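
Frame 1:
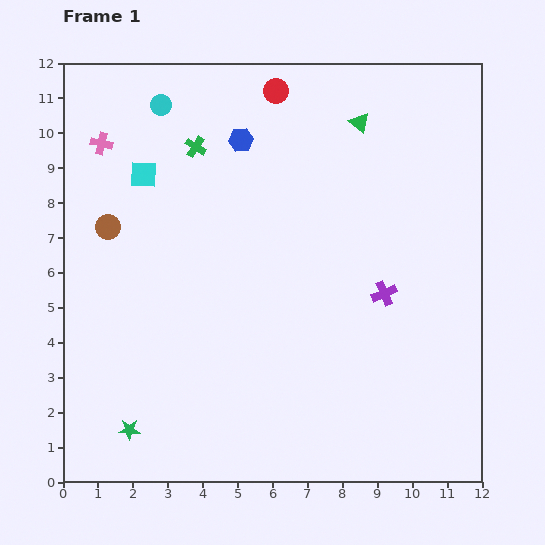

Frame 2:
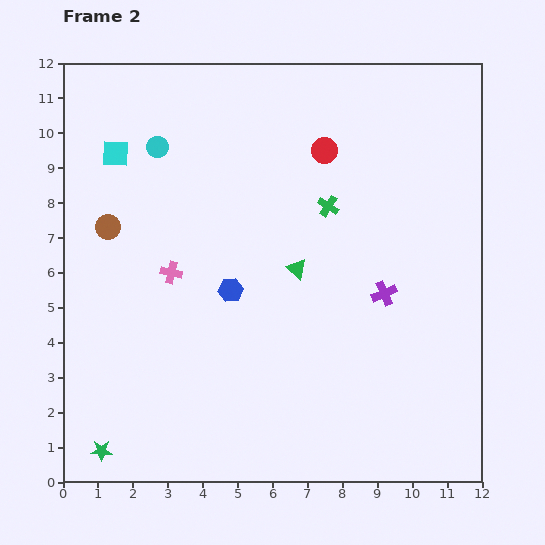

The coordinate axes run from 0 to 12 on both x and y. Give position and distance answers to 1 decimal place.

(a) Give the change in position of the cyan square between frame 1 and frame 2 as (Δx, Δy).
(-0.8, 0.6)

The cyan square was at (2.3, 8.8) in frame 1 and (1.5, 9.4) in frame 2.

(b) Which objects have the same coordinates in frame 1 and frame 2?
the purple cross, the brown circle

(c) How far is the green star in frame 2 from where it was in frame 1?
1.0

The green star moved from (1.9, 1.5) to (1.1, 0.9), a distance of √(0.8² + 0.6²) ≈ 1.0.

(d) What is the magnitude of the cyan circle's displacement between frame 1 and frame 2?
1.2

The cyan circle moved from (2.8, 10.8) to (2.7, 9.6), a distance of √(0.1² + 1.2²) ≈ 1.2.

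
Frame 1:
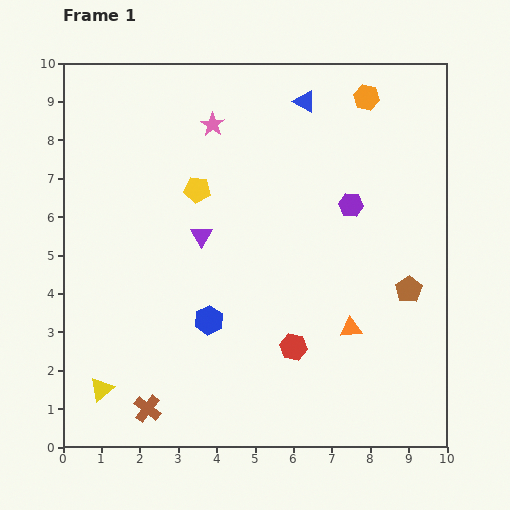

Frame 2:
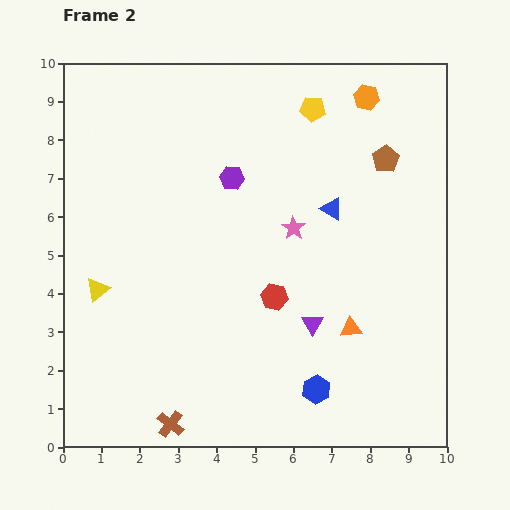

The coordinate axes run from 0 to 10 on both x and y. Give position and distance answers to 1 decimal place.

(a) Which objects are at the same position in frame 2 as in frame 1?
the orange triangle, the orange hexagon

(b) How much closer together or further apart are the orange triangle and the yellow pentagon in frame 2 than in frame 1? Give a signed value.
+0.4

Distance in frame 1: 5.4. Distance in frame 2: 5.8.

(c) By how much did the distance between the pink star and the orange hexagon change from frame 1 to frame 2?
-0.2

Distance in frame 1: 4.1. Distance in frame 2: 3.9.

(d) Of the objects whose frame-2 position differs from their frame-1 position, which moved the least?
the brown cross

(moved 0.7)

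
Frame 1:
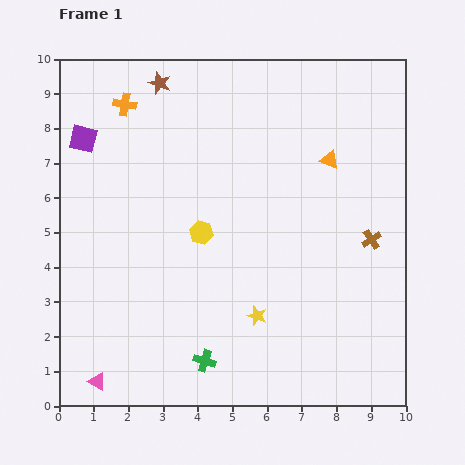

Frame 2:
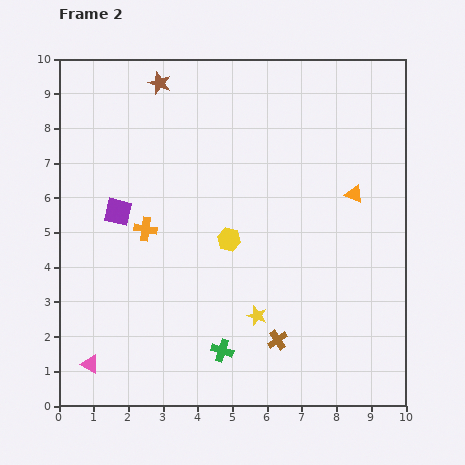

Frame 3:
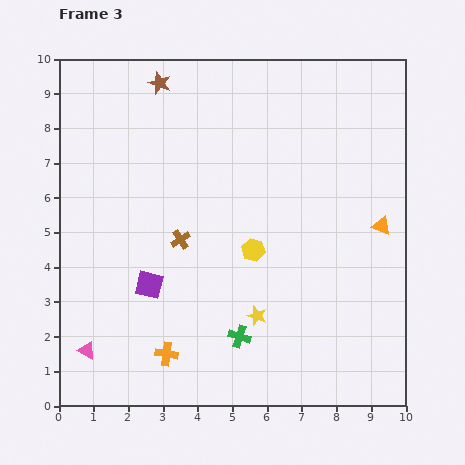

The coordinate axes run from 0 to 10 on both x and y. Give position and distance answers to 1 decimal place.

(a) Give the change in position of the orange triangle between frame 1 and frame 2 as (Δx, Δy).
(0.7, -1.0)

The orange triangle was at (7.8, 7.1) in frame 1 and (8.5, 6.1) in frame 2.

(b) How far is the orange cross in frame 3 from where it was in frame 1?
7.3

The orange cross moved from (1.9, 8.7) to (3.1, 1.5), a distance of √(1.2² + 7.2²) ≈ 7.3.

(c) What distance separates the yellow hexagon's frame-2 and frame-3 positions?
0.8

The yellow hexagon moved from (4.9, 4.8) to (5.6, 4.5), a distance of √(0.7² + 0.3²) ≈ 0.8.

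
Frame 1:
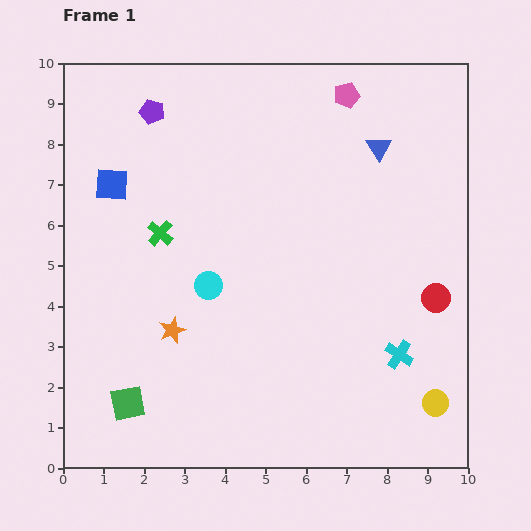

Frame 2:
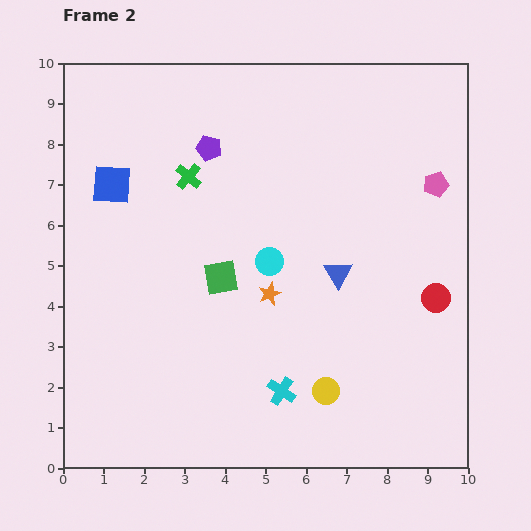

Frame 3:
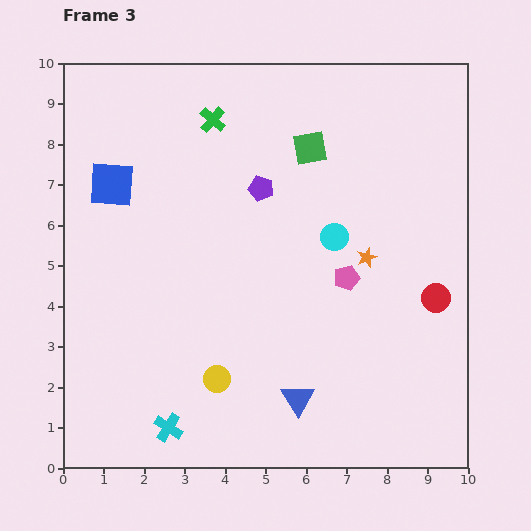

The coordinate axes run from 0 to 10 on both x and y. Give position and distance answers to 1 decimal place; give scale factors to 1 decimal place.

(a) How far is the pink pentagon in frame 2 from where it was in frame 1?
3.1

The pink pentagon moved from (7.0, 9.2) to (9.2, 7.0), a distance of √(2.2² + 2.2²) ≈ 3.1.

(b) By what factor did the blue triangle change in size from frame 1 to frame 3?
1.3×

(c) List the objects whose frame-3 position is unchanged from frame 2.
the blue square, the red circle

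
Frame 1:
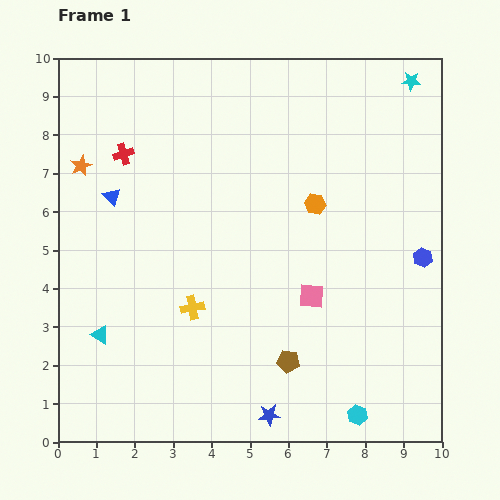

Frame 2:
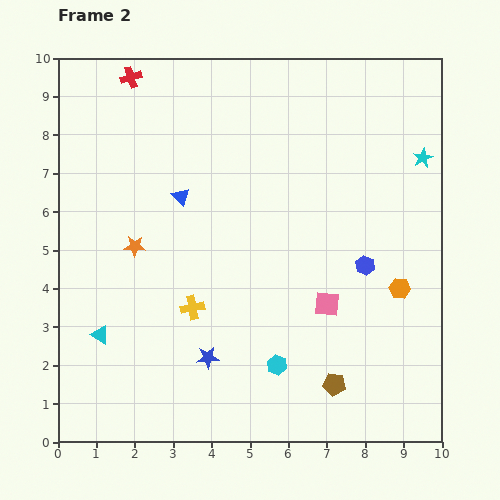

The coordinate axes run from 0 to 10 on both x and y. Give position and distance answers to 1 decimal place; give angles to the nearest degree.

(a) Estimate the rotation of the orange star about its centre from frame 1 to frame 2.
28° clockwise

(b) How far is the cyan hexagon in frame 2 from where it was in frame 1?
2.5

The cyan hexagon moved from (7.8, 0.7) to (5.7, 2.0), a distance of √(2.1² + 1.3²) ≈ 2.5.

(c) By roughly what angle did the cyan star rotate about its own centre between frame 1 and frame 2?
30° counter-clockwise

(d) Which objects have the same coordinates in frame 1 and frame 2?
the cyan triangle, the yellow cross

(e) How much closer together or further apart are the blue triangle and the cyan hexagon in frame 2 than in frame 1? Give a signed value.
-3.5

Distance in frame 1: 8.6. Distance in frame 2: 5.1.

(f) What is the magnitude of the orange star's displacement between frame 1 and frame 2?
2.5

The orange star moved from (0.6, 7.2) to (2.0, 5.1), a distance of √(1.4² + 2.1²) ≈ 2.5.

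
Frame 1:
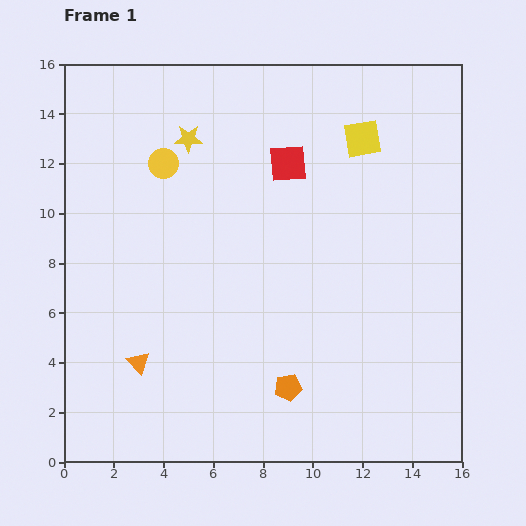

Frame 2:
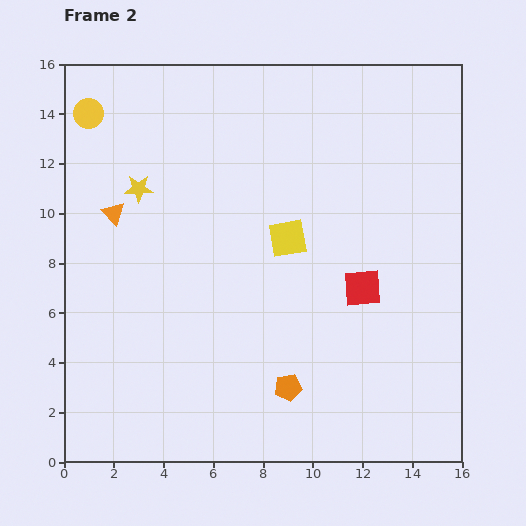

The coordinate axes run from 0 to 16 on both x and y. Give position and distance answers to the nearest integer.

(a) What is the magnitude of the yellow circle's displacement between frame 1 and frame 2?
4

The yellow circle moved from (4, 12) to (1, 14), a distance of √(3² + 2²) ≈ 4.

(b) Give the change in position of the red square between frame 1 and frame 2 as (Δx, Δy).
(3, -5)

The red square was at (9, 12) in frame 1 and (12, 7) in frame 2.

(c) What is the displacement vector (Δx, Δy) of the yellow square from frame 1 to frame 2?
(-3, -4)

The yellow square was at (12, 13) in frame 1 and (9, 9) in frame 2.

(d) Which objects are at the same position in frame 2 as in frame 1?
the orange pentagon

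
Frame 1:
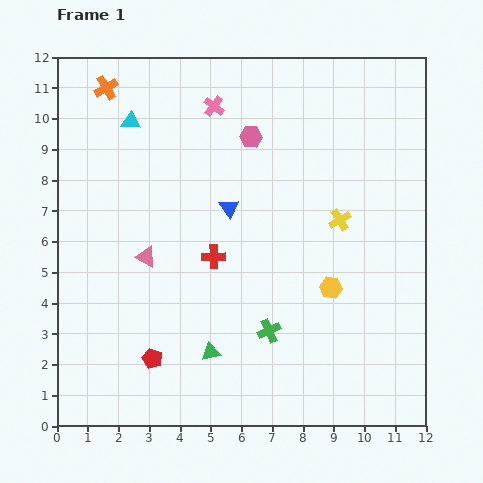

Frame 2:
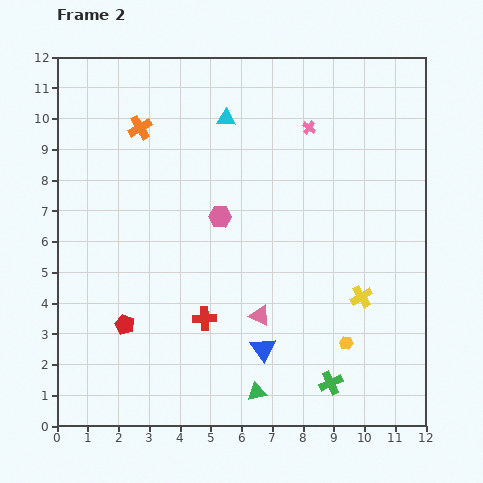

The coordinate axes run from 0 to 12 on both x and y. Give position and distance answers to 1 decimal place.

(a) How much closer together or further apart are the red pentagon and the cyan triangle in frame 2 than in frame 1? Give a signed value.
-0.2

Distance in frame 1: 7.7. Distance in frame 2: 7.5.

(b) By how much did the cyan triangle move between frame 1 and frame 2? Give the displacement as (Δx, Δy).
(3.1, 0.1)

The cyan triangle was at (2.4, 9.9) in frame 1 and (5.5, 10.0) in frame 2.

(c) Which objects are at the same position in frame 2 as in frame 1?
none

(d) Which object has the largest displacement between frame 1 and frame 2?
the blue triangle

(moved 4.7; next 4.2)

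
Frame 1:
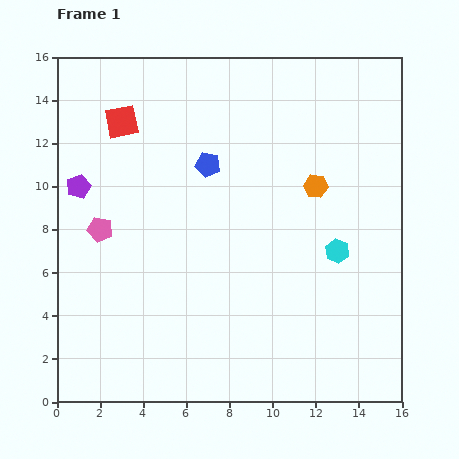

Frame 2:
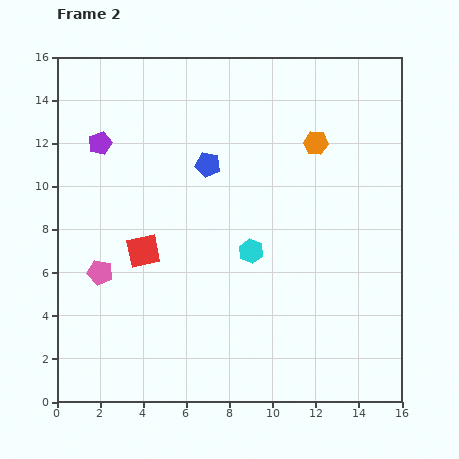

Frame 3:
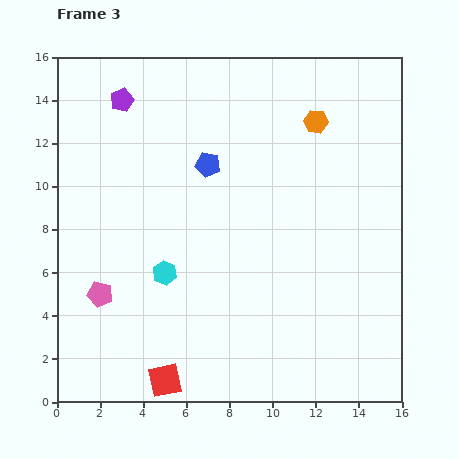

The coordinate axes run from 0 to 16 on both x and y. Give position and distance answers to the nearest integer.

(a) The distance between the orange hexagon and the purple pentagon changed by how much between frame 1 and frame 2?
-1

Distance in frame 1: 11. Distance in frame 2: 10.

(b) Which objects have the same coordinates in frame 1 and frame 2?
the blue pentagon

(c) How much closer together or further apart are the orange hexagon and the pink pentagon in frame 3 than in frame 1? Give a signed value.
+3

Distance in frame 1: 10. Distance in frame 3: 13.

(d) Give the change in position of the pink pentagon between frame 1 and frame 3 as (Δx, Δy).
(0, -3)

The pink pentagon was at (2, 8) in frame 1 and (2, 5) in frame 3.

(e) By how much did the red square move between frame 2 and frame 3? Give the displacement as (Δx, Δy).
(1, -6)

The red square was at (4, 7) in frame 2 and (5, 1) in frame 3.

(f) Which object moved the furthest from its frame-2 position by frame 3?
the red square

(moved 6; next 4)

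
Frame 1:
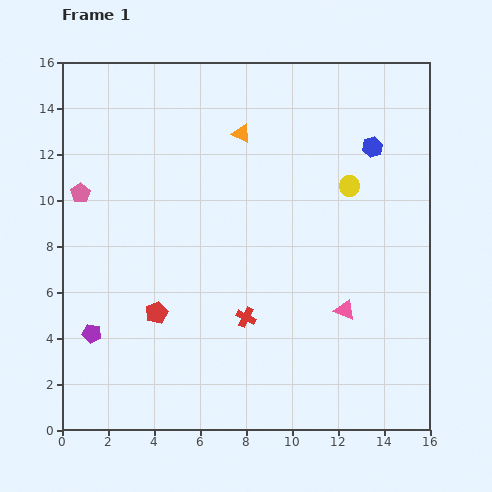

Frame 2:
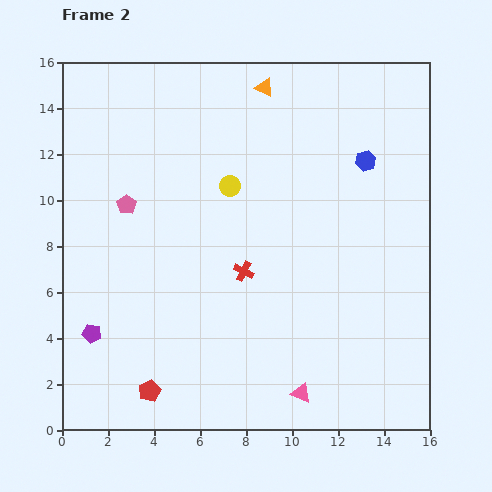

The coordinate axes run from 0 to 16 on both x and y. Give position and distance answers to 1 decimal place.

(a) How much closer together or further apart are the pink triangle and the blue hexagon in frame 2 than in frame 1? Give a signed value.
+3.3

Distance in frame 1: 7.2. Distance in frame 2: 10.5.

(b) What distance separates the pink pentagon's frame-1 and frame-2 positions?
2.1

The pink pentagon moved from (0.8, 10.3) to (2.8, 9.8), a distance of √(2.0² + 0.5²) ≈ 2.1.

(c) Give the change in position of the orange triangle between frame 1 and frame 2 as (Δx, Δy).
(1.0, 2.0)

The orange triangle was at (7.8, 12.9) in frame 1 and (8.8, 14.9) in frame 2.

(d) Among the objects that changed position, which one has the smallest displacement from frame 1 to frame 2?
the blue hexagon

(moved 0.7)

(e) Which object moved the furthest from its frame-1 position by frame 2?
the yellow circle

(moved 5.2; next 4.1)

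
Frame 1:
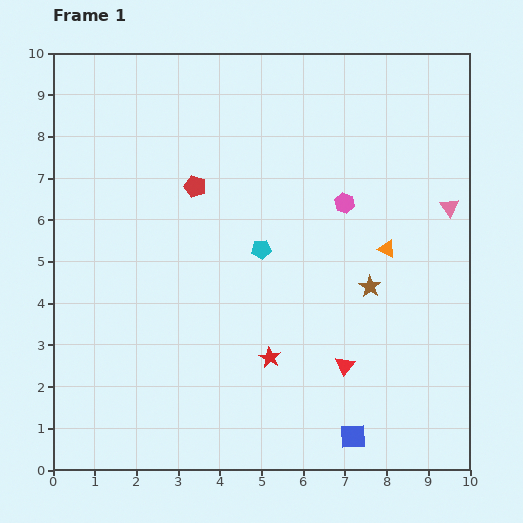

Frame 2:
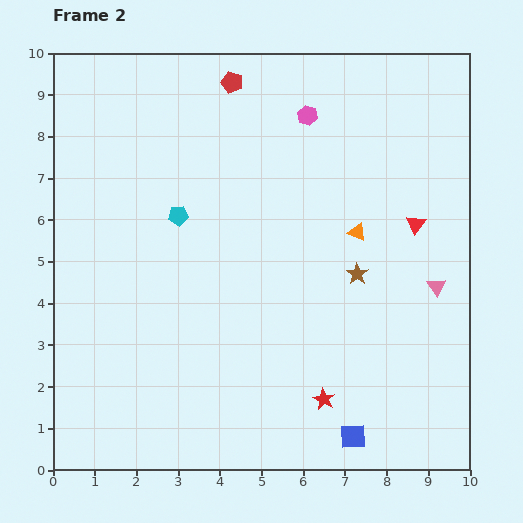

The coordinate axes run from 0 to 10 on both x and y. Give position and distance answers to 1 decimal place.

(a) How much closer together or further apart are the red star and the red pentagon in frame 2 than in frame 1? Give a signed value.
+3.4

Distance in frame 1: 4.5. Distance in frame 2: 7.9.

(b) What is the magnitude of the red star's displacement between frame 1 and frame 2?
1.6

The red star moved from (5.2, 2.7) to (6.5, 1.7), a distance of √(1.3² + 1.0²) ≈ 1.6.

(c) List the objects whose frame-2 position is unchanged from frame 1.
the blue square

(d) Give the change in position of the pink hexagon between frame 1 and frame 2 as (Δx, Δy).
(-0.9, 2.1)

The pink hexagon was at (7.0, 6.4) in frame 1 and (6.1, 8.5) in frame 2.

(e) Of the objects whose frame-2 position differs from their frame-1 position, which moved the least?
the brown star

(moved 0.4)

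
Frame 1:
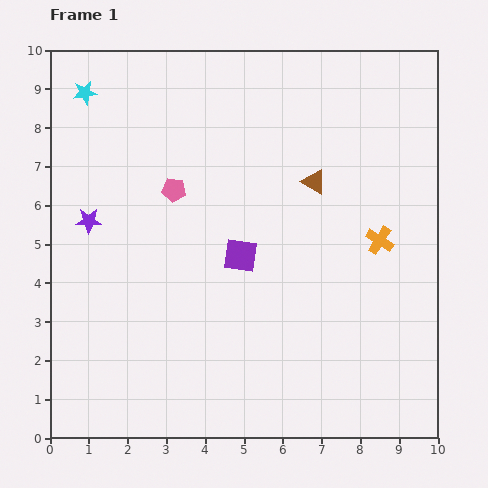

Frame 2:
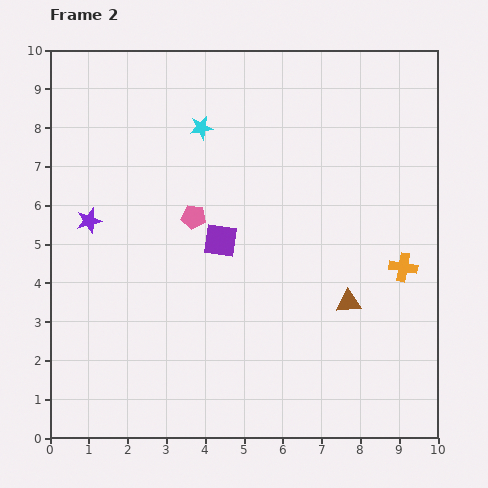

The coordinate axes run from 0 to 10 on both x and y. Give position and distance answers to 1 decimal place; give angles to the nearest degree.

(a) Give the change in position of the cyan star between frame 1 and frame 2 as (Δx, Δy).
(3.0, -0.9)

The cyan star was at (0.9, 8.9) in frame 1 and (3.9, 8.0) in frame 2.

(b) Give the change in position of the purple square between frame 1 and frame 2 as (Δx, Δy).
(-0.5, 0.4)

The purple square was at (4.9, 4.7) in frame 1 and (4.4, 5.1) in frame 2.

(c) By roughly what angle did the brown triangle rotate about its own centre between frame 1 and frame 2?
34° counter-clockwise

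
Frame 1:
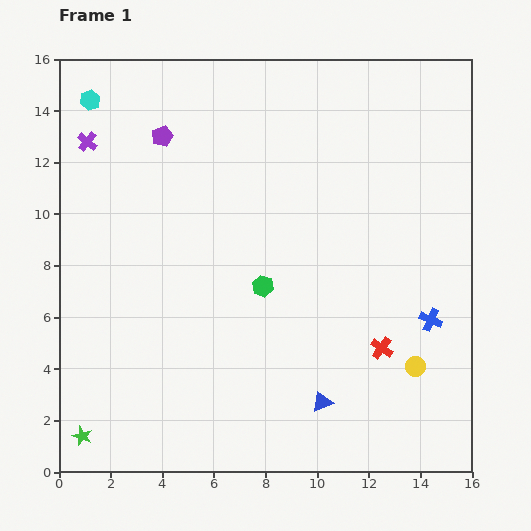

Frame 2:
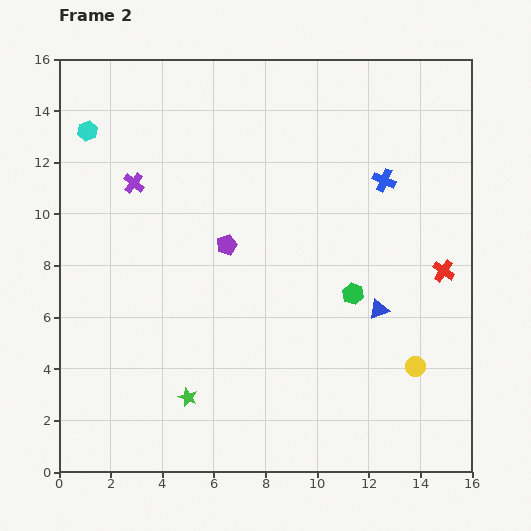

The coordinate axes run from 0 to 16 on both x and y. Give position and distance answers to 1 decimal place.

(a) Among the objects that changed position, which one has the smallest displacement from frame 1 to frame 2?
the cyan hexagon

(moved 1.2)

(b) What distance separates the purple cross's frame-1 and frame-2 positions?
2.4

The purple cross moved from (1.1, 12.8) to (2.9, 11.2), a distance of √(1.8² + 1.6²) ≈ 2.4.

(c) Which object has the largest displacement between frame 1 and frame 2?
the blue cross

(moved 5.7; next 4.9)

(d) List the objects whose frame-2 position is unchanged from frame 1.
the yellow circle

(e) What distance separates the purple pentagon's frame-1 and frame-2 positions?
4.9

The purple pentagon moved from (4.0, 13.0) to (6.5, 8.8), a distance of √(2.5² + 4.2²) ≈ 4.9.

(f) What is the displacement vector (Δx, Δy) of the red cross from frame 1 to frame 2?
(2.4, 3.0)

The red cross was at (12.5, 4.8) in frame 1 and (14.9, 7.8) in frame 2.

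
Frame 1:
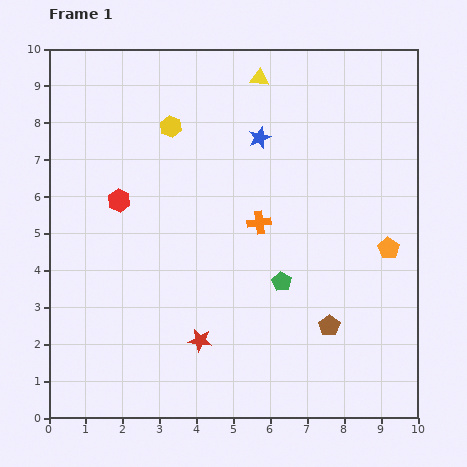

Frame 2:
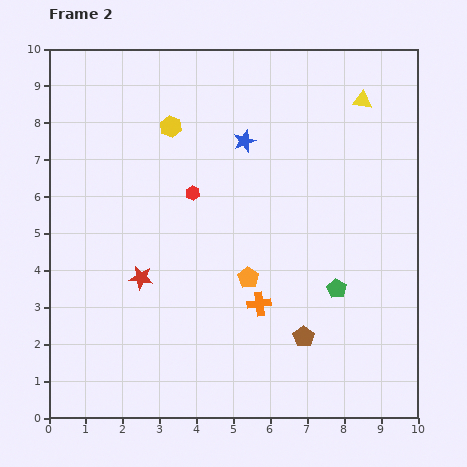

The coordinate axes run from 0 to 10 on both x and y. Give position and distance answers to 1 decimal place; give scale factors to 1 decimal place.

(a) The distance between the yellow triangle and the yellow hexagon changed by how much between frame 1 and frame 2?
+2.5

Distance in frame 1: 2.7. Distance in frame 2: 5.2.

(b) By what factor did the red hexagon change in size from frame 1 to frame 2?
0.6×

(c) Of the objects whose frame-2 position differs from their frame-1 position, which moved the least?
the blue star

(moved 0.4)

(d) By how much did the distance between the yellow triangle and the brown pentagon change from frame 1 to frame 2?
-0.4

Distance in frame 1: 7.0. Distance in frame 2: 6.6.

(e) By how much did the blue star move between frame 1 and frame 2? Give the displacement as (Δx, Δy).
(-0.4, -0.1)

The blue star was at (5.7, 7.6) in frame 1 and (5.3, 7.5) in frame 2.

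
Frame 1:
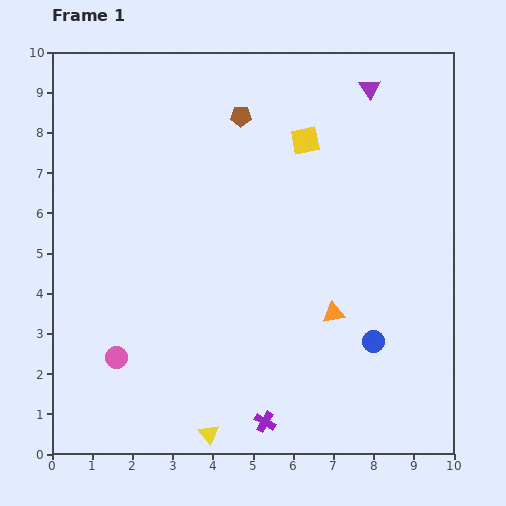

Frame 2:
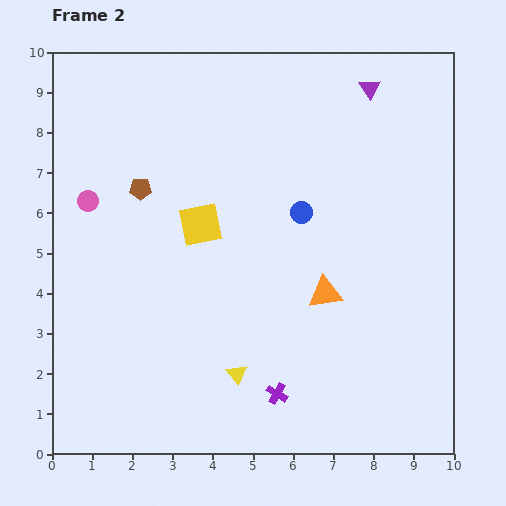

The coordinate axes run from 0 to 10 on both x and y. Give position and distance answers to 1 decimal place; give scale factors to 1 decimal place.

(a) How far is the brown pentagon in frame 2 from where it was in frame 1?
3.1

The brown pentagon moved from (4.7, 8.4) to (2.2, 6.6), a distance of √(2.5² + 1.8²) ≈ 3.1.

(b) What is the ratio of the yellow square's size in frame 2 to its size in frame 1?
1.5×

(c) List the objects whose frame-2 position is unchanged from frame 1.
the purple triangle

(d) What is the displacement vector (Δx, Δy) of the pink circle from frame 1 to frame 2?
(-0.7, 3.9)

The pink circle was at (1.6, 2.4) in frame 1 and (0.9, 6.3) in frame 2.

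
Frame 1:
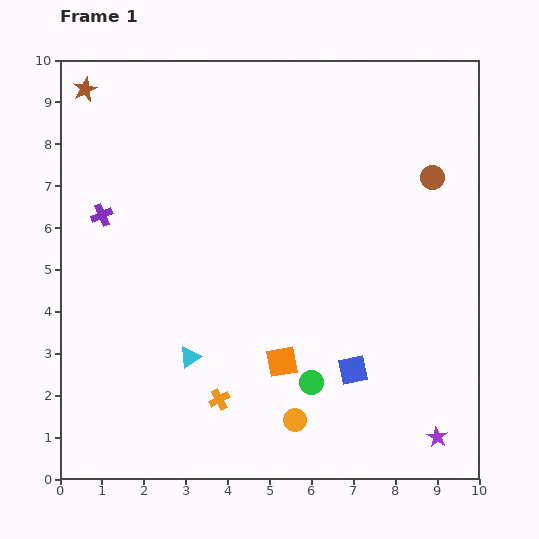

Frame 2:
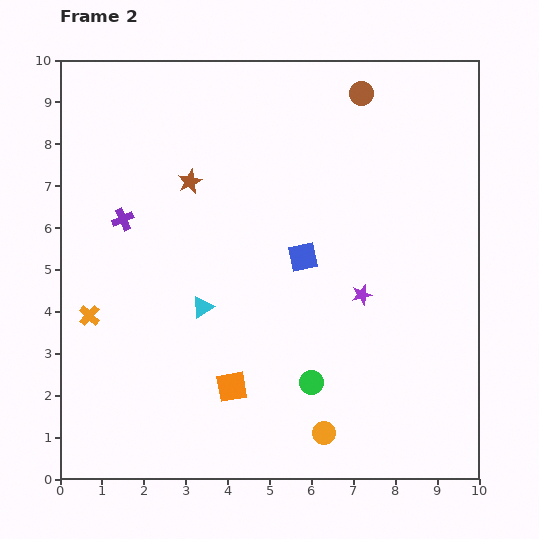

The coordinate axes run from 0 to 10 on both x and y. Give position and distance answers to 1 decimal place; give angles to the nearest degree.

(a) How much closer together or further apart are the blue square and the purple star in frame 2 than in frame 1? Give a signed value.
-0.9

Distance in frame 1: 2.6. Distance in frame 2: 1.7.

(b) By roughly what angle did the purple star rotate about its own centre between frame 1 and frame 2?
27° clockwise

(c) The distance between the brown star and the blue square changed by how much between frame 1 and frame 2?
-6.1

Distance in frame 1: 9.3. Distance in frame 2: 3.2.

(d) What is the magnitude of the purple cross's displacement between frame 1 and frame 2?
0.5

The purple cross moved from (1.0, 6.3) to (1.5, 6.2), a distance of √(0.5² + 0.1²) ≈ 0.5.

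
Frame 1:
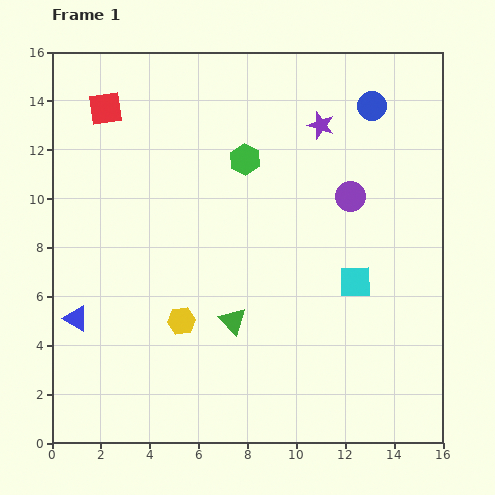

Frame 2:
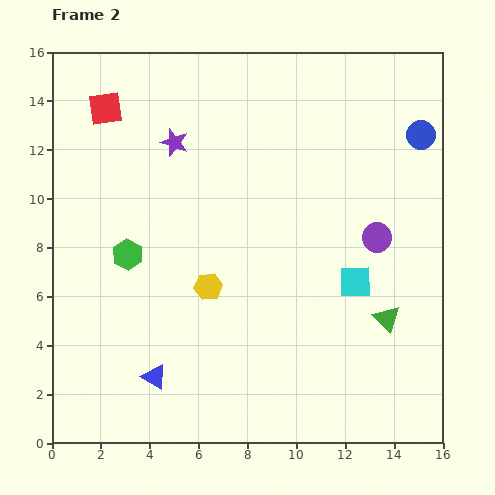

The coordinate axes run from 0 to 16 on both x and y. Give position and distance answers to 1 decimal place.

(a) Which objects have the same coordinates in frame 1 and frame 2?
the red square, the cyan square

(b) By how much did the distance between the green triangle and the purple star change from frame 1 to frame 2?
+2.5

Distance in frame 1: 8.8. Distance in frame 2: 11.3.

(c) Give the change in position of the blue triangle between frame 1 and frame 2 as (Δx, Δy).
(3.2, -2.4)

The blue triangle was at (1.0, 5.1) in frame 1 and (4.2, 2.7) in frame 2.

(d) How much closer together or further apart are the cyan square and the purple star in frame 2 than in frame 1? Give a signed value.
+2.7

Distance in frame 1: 6.6. Distance in frame 2: 9.3.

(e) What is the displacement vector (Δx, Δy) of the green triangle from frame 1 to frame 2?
(6.3, 0.1)

The green triangle was at (7.4, 5.0) in frame 1 and (13.7, 5.1) in frame 2.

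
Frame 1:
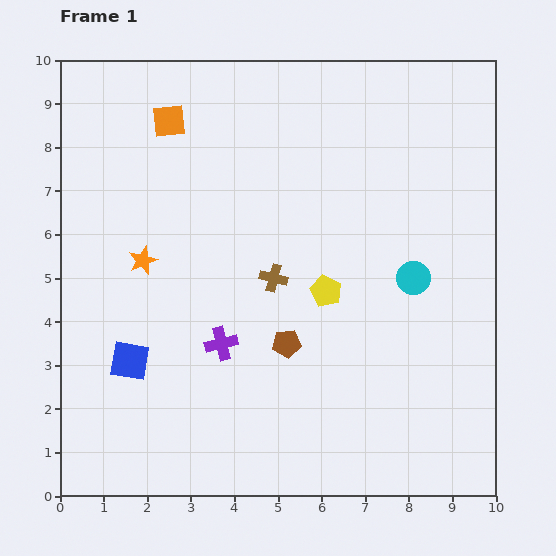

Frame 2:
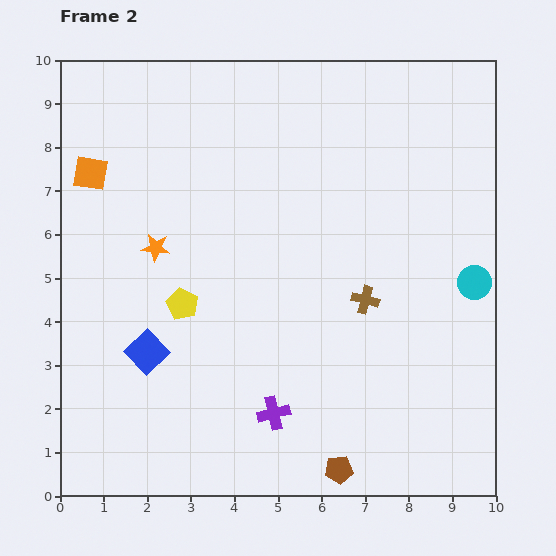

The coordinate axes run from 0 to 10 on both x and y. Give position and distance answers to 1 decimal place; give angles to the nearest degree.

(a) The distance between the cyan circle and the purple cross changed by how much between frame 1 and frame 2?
+0.9

Distance in frame 1: 4.6. Distance in frame 2: 5.5.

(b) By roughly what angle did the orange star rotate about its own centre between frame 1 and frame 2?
28° clockwise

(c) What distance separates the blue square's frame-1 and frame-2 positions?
0.4

The blue square moved from (1.6, 3.1) to (2.0, 3.3), a distance of √(0.4² + 0.2²) ≈ 0.4.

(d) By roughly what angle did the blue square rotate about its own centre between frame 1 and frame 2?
36° clockwise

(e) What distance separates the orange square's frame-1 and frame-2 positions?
2.2

The orange square moved from (2.5, 8.6) to (0.7, 7.4), a distance of √(1.8² + 1.2²) ≈ 2.2.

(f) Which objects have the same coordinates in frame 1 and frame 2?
none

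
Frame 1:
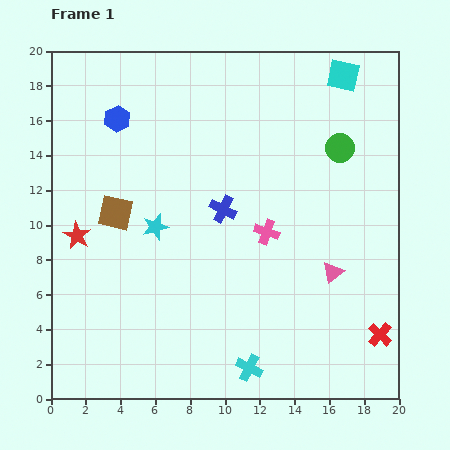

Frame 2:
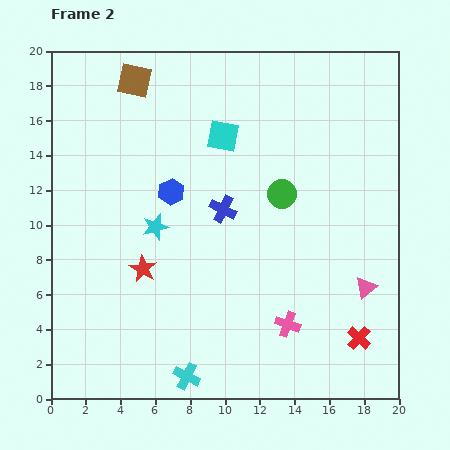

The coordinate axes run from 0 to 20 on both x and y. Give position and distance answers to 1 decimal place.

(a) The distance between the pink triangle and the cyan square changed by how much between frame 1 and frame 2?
+0.7

Distance in frame 1: 11.3. Distance in frame 2: 12.0.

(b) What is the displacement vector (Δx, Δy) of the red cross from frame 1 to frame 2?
(-1.2, -0.2)

The red cross was at (18.9, 3.7) in frame 1 and (17.7, 3.5) in frame 2.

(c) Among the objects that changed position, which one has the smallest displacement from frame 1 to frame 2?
the red cross

(moved 1.2)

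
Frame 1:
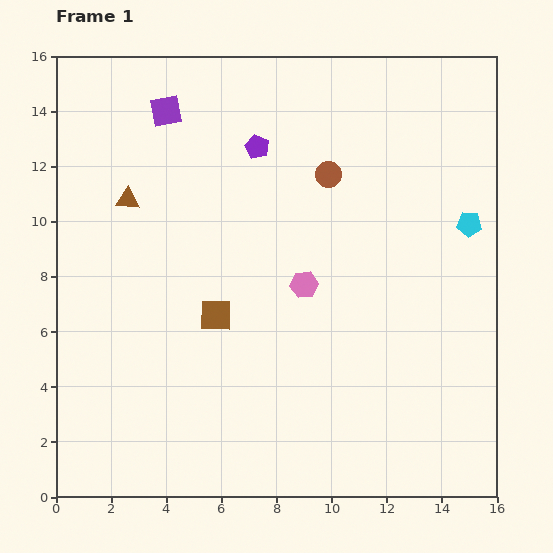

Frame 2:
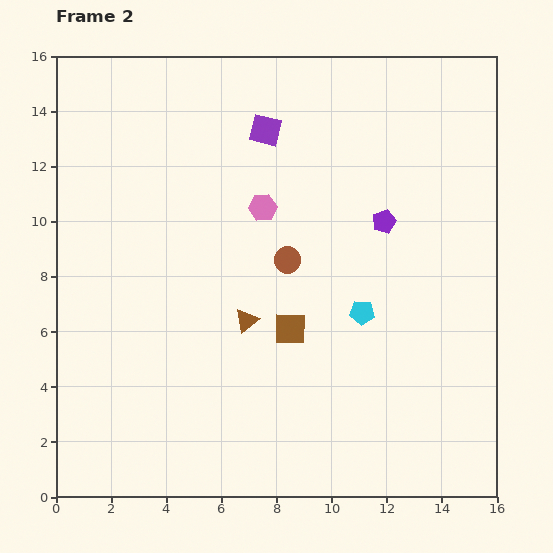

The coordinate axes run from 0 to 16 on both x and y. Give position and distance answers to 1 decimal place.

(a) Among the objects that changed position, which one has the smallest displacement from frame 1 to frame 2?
the brown square

(moved 2.7)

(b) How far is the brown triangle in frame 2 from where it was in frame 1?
6.2

The brown triangle moved from (2.6, 10.8) to (6.9, 6.4), a distance of √(4.3² + 4.4²) ≈ 6.2.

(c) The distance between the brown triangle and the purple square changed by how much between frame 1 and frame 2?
+3.4

Distance in frame 1: 3.5. Distance in frame 2: 6.9.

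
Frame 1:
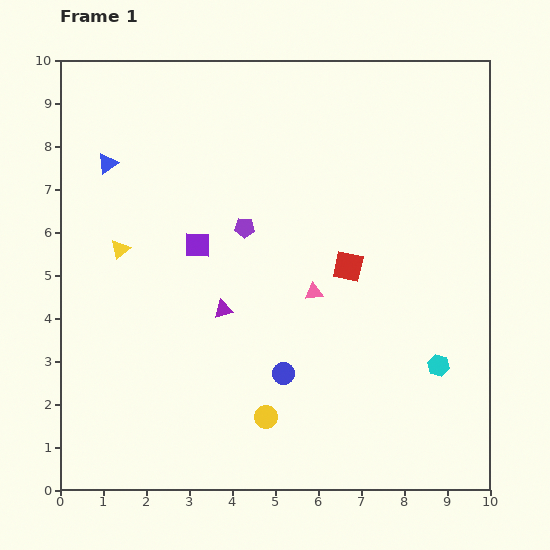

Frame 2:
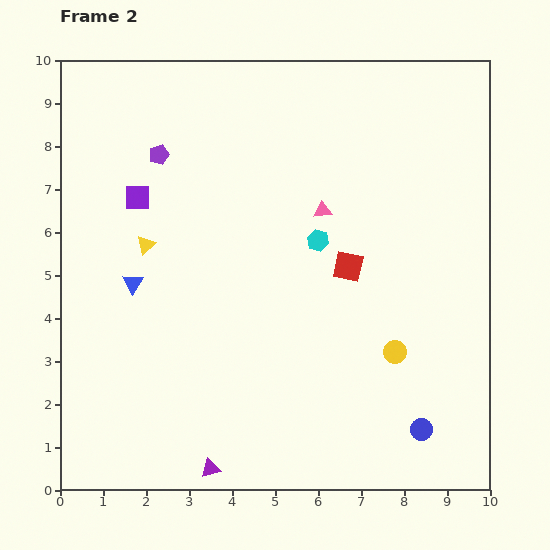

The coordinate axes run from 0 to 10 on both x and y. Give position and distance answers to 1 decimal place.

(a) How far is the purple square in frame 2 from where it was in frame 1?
1.8

The purple square moved from (3.2, 5.7) to (1.8, 6.8), a distance of √(1.4² + 1.1²) ≈ 1.8.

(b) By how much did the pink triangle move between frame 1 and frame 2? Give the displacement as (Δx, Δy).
(0.2, 1.9)

The pink triangle was at (5.9, 4.6) in frame 1 and (6.1, 6.5) in frame 2.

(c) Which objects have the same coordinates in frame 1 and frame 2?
the red square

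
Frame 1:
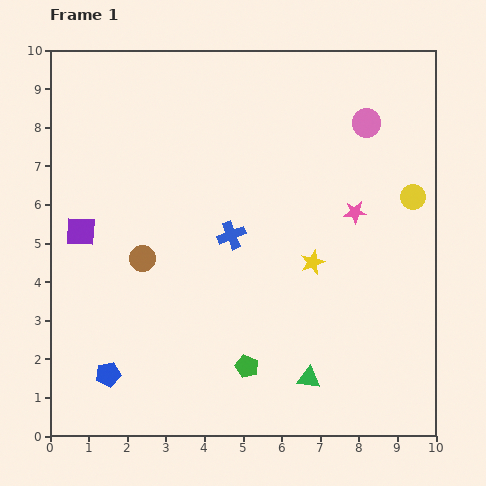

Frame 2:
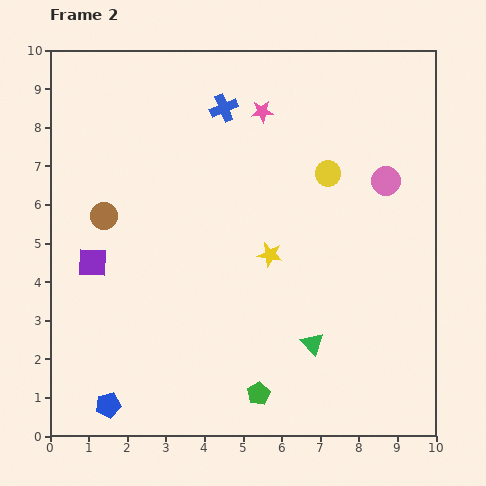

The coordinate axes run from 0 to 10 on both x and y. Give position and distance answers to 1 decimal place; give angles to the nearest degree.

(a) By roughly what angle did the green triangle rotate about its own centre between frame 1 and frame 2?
40° clockwise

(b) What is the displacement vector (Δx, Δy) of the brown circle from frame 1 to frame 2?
(-1.0, 1.1)

The brown circle was at (2.4, 4.6) in frame 1 and (1.4, 5.7) in frame 2.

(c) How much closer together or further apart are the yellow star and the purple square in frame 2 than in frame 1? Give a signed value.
-1.5

Distance in frame 1: 6.1. Distance in frame 2: 4.6.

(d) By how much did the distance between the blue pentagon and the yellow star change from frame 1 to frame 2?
-0.3

Distance in frame 1: 6.0. Distance in frame 2: 5.7.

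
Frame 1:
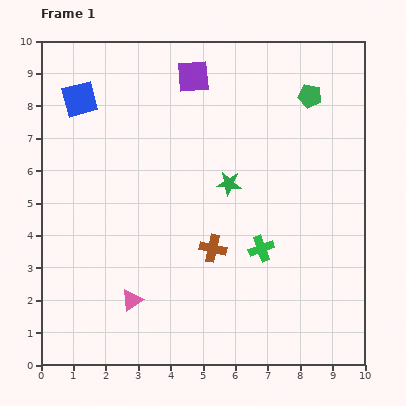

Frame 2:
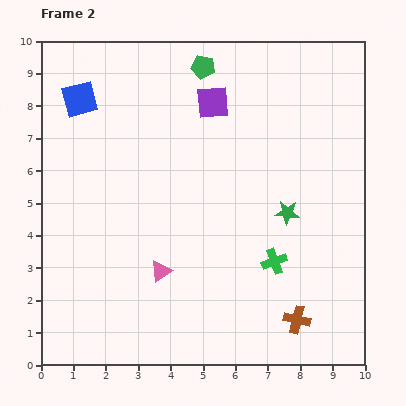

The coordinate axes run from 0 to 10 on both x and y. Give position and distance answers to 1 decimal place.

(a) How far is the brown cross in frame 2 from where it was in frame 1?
3.4

The brown cross moved from (5.3, 3.6) to (7.9, 1.4), a distance of √(2.6² + 2.2²) ≈ 3.4.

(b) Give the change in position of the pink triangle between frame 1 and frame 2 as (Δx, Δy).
(0.9, 0.9)

The pink triangle was at (2.8, 2.0) in frame 1 and (3.7, 2.9) in frame 2.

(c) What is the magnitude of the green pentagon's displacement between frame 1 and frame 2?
3.4

The green pentagon moved from (8.3, 8.3) to (5.0, 9.2), a distance of √(3.3² + 0.9²) ≈ 3.4.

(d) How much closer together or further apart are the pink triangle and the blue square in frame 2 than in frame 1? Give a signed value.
-0.5

Distance in frame 1: 6.4. Distance in frame 2: 5.9.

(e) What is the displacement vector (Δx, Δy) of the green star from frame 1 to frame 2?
(1.8, -0.9)

The green star was at (5.8, 5.6) in frame 1 and (7.6, 4.7) in frame 2.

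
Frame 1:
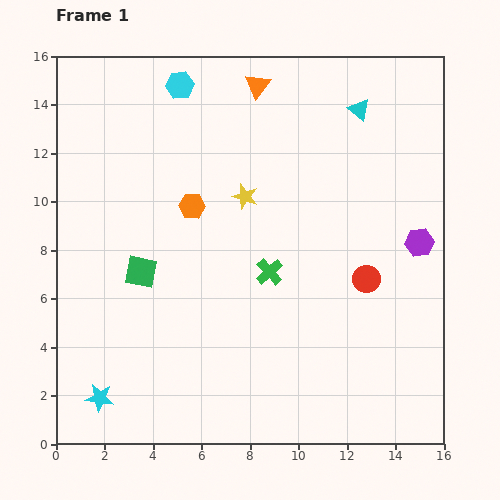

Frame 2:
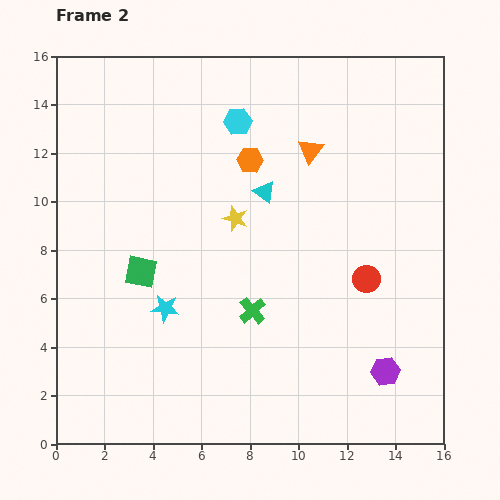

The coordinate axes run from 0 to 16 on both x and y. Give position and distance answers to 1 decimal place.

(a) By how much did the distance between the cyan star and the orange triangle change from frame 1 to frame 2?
-5.6

Distance in frame 1: 14.4. Distance in frame 2: 8.8.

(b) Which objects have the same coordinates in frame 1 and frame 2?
the red circle, the green square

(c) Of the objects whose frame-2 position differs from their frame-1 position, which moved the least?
the yellow star

(moved 1.0)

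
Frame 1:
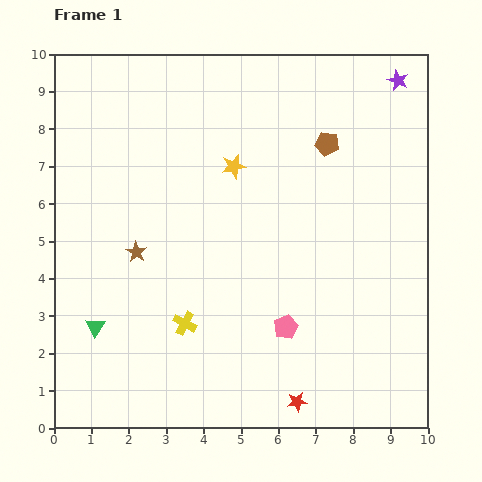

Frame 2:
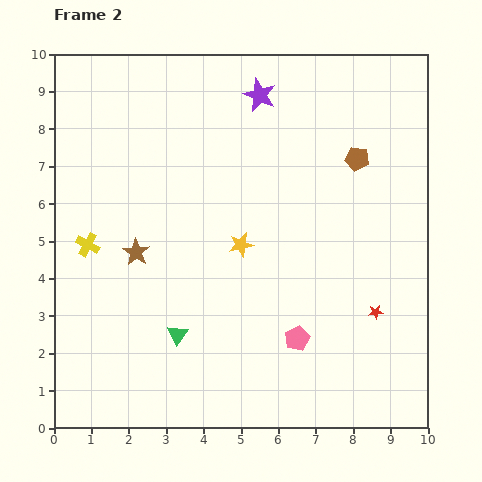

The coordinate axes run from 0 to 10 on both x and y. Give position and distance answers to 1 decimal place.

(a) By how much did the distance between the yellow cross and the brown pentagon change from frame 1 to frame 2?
+1.5

Distance in frame 1: 6.1. Distance in frame 2: 7.6.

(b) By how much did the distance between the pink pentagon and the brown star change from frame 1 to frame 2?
+0.4

Distance in frame 1: 4.5. Distance in frame 2: 4.9.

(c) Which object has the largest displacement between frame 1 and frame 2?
the purple star

(moved 3.7; next 3.3)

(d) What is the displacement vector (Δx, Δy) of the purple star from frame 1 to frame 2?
(-3.7, -0.4)

The purple star was at (9.2, 9.3) in frame 1 and (5.5, 8.9) in frame 2.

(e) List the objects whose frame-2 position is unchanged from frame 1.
the brown star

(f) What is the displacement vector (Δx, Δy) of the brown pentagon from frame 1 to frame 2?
(0.8, -0.4)

The brown pentagon was at (7.3, 7.6) in frame 1 and (8.1, 7.2) in frame 2.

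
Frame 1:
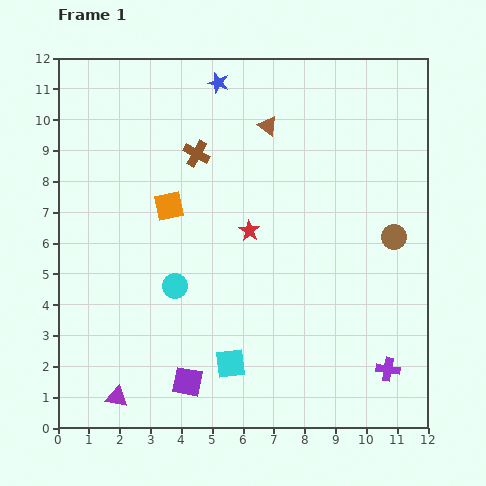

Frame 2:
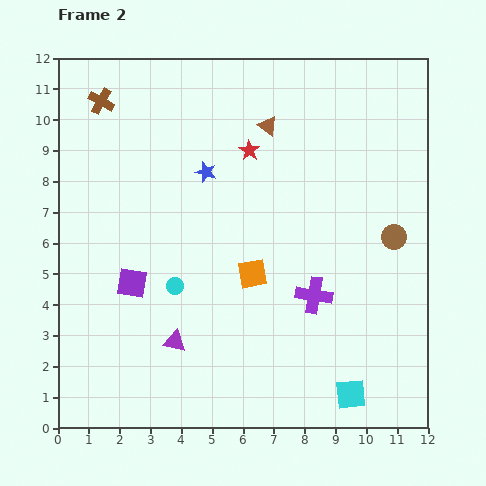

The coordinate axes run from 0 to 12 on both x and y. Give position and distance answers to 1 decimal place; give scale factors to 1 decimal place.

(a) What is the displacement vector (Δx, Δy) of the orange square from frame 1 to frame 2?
(2.7, -2.2)

The orange square was at (3.6, 7.2) in frame 1 and (6.3, 5.0) in frame 2.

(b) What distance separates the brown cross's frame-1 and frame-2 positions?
3.5

The brown cross moved from (4.5, 8.9) to (1.4, 10.6), a distance of √(3.1² + 1.7²) ≈ 3.5.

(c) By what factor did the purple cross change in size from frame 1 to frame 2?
1.5×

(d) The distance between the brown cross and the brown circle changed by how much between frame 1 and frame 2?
+3.6

Distance in frame 1: 6.9. Distance in frame 2: 10.5.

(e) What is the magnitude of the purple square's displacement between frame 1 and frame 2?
3.7

The purple square moved from (4.2, 1.5) to (2.4, 4.7), a distance of √(1.8² + 3.2²) ≈ 3.7.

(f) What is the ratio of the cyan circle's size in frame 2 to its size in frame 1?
0.7×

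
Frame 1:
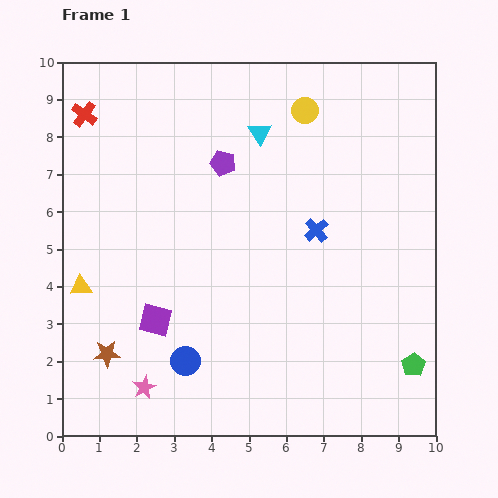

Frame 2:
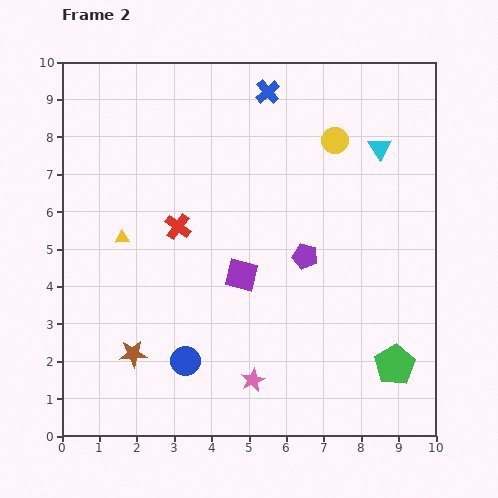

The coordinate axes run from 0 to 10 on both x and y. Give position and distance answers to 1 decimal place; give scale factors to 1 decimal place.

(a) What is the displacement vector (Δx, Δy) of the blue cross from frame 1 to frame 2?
(-1.3, 3.7)

The blue cross was at (6.8, 5.5) in frame 1 and (5.5, 9.2) in frame 2.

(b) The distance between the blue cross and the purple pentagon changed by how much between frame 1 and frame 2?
+1.4

Distance in frame 1: 3.1. Distance in frame 2: 4.5.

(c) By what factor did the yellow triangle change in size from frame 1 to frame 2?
0.6×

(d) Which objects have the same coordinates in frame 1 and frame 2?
the blue circle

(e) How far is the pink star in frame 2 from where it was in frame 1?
2.9

The pink star moved from (2.2, 1.3) to (5.1, 1.5), a distance of √(2.9² + 0.2²) ≈ 2.9.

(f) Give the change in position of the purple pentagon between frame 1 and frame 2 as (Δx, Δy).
(2.2, -2.5)

The purple pentagon was at (4.3, 7.3) in frame 1 and (6.5, 4.8) in frame 2.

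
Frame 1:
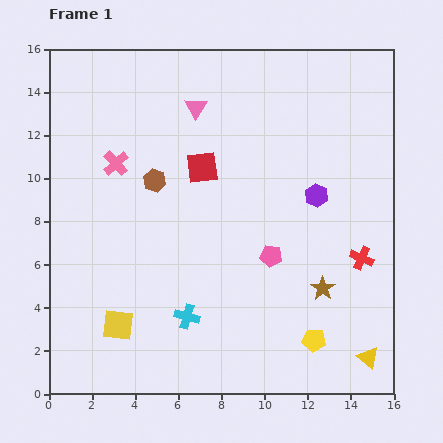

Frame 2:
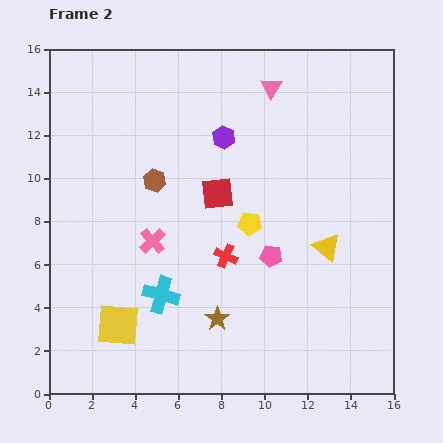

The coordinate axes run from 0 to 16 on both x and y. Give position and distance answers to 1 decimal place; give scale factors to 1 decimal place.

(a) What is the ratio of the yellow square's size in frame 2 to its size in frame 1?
1.3×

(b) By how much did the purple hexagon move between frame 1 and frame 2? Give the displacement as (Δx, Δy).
(-4.3, 2.7)

The purple hexagon was at (12.4, 9.2) in frame 1 and (8.1, 11.9) in frame 2.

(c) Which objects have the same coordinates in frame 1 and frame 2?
the brown hexagon, the yellow square, the pink pentagon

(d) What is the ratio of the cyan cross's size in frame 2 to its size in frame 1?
1.5×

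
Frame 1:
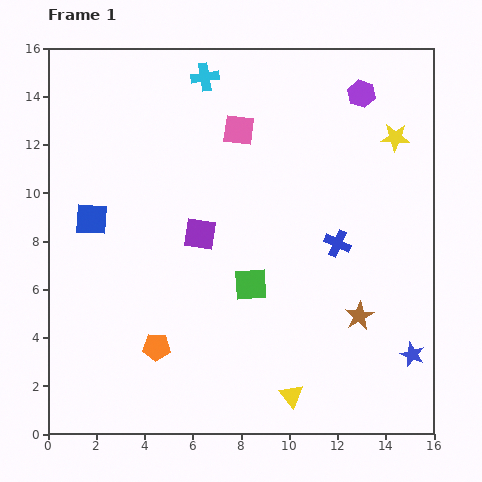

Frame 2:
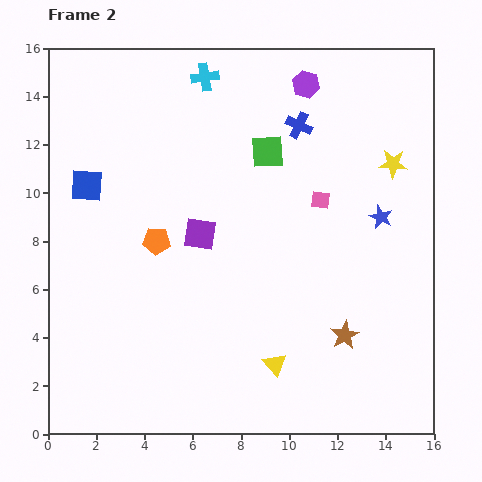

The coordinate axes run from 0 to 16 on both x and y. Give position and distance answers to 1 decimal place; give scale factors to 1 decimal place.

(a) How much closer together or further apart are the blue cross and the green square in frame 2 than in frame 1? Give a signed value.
-2.3

Distance in frame 1: 4.0. Distance in frame 2: 1.7.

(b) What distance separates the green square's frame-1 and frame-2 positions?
5.5

The green square moved from (8.4, 6.2) to (9.1, 11.7), a distance of √(0.7² + 5.5²) ≈ 5.5.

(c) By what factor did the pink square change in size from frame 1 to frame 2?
0.6×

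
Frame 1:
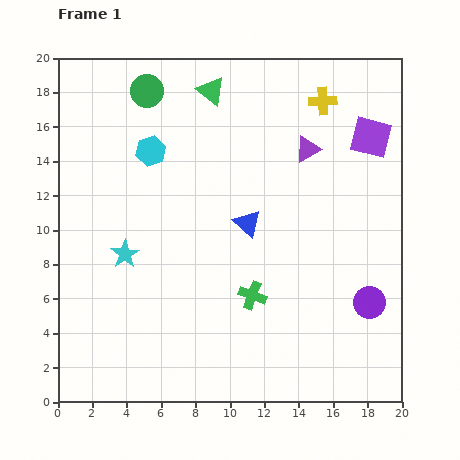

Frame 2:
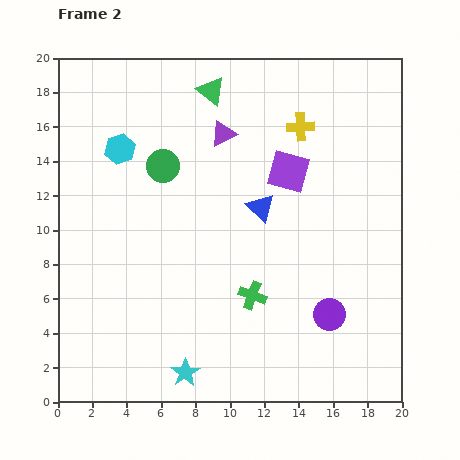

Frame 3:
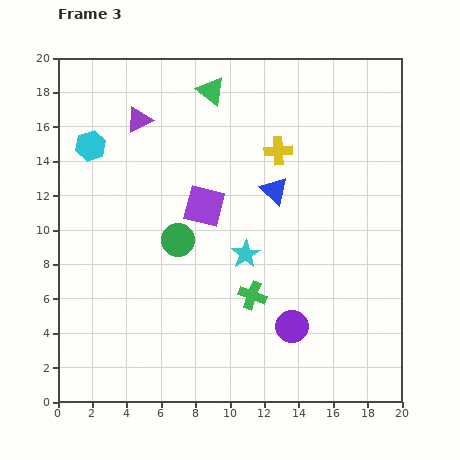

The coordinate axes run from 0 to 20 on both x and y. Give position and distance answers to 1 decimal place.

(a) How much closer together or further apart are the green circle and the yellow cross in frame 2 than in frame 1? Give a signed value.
-1.9

Distance in frame 1: 10.2. Distance in frame 2: 8.3.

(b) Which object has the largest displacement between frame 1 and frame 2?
the cyan star

(moved 7.7; next 5.2)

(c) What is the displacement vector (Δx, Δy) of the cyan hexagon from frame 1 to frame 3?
(-3.5, 0.3)

The cyan hexagon was at (5.4, 14.6) in frame 1 and (1.9, 14.9) in frame 3.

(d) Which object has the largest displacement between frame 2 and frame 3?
the cyan star

(moved 7.7; next 5.3)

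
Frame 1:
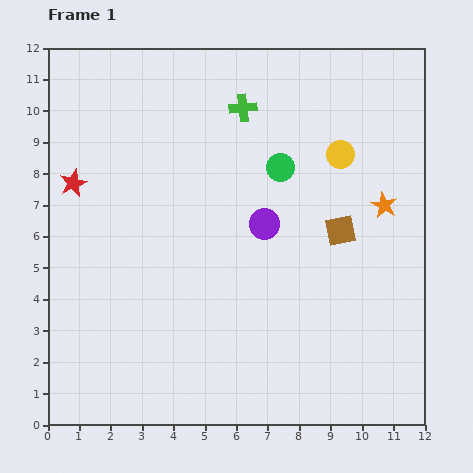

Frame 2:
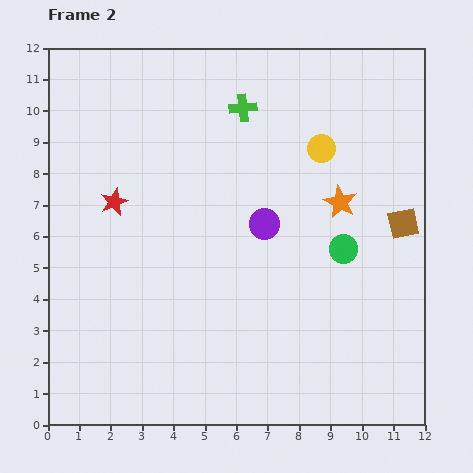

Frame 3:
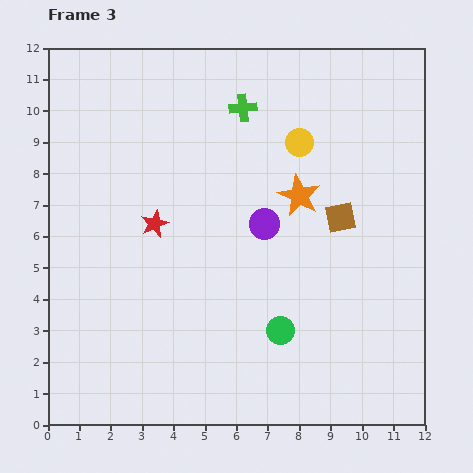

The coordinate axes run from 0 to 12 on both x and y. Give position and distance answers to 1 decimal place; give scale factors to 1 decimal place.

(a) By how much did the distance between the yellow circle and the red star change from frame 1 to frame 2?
-1.7

Distance in frame 1: 8.5. Distance in frame 2: 6.8.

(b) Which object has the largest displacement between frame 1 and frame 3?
the green circle

(moved 5.2; next 2.9)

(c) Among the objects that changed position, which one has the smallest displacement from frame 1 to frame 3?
the brown square

(moved 0.4)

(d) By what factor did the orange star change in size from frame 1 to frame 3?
1.6×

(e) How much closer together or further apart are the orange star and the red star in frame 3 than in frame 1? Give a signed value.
-5.2

Distance in frame 1: 9.9. Distance in frame 3: 4.7.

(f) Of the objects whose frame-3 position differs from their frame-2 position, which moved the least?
the yellow circle

(moved 0.7)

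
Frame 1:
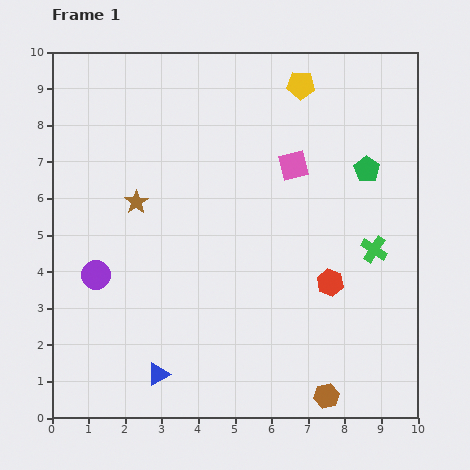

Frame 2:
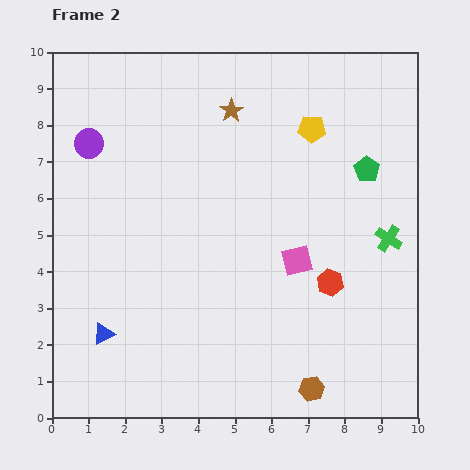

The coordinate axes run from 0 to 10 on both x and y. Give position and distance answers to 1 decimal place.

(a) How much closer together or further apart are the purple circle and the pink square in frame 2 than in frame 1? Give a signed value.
+0.3

Distance in frame 1: 6.2. Distance in frame 2: 6.5.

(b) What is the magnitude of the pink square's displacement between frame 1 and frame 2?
2.6

The pink square moved from (6.6, 6.9) to (6.7, 4.3), a distance of √(0.1² + 2.6²) ≈ 2.6.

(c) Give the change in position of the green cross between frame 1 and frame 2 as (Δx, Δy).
(0.4, 0.3)

The green cross was at (8.8, 4.6) in frame 1 and (9.2, 4.9) in frame 2.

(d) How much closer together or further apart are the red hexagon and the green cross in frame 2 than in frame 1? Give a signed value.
+0.5

Distance in frame 1: 1.5. Distance in frame 2: 2.0.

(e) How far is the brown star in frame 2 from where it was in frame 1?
3.6

The brown star moved from (2.3, 5.9) to (4.9, 8.4), a distance of √(2.6² + 2.5²) ≈ 3.6.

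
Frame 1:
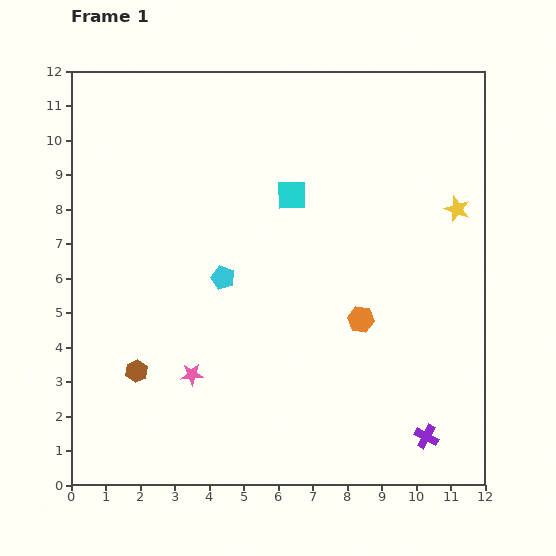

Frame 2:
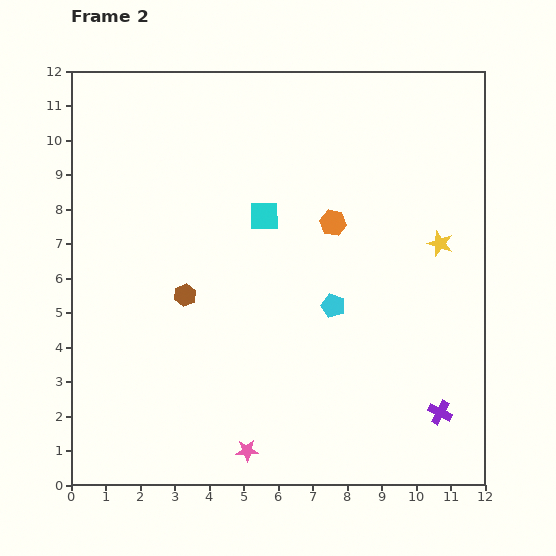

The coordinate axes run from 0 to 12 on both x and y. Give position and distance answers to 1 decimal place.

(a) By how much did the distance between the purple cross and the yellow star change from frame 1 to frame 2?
-1.8

Distance in frame 1: 6.7. Distance in frame 2: 4.9.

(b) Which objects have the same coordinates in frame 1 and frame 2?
none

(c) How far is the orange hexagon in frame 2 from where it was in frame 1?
2.9

The orange hexagon moved from (8.4, 4.8) to (7.6, 7.6), a distance of √(0.8² + 2.8²) ≈ 2.9.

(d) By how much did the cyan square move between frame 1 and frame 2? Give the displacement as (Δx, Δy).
(-0.8, -0.6)

The cyan square was at (6.4, 8.4) in frame 1 and (5.6, 7.8) in frame 2.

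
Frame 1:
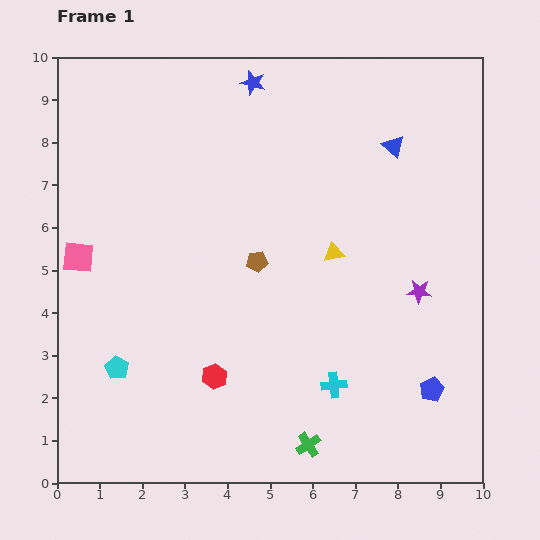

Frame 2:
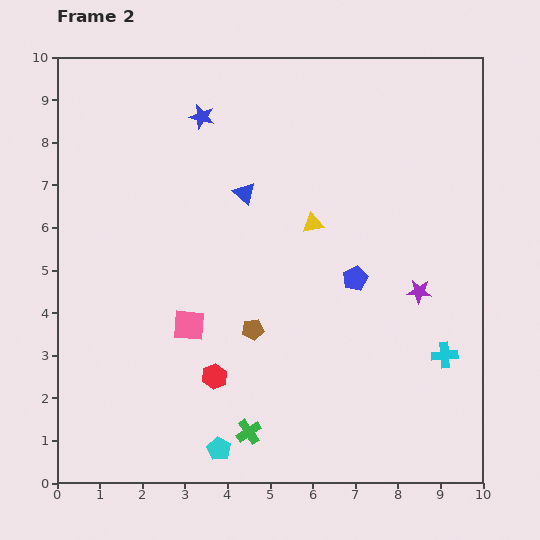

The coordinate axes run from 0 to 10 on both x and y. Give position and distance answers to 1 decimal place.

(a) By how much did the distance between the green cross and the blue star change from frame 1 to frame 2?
-1.1

Distance in frame 1: 8.6. Distance in frame 2: 7.5.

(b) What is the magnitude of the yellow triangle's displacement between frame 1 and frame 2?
0.9

The yellow triangle moved from (6.5, 5.4) to (6.0, 6.1), a distance of √(0.5² + 0.7²) ≈ 0.9.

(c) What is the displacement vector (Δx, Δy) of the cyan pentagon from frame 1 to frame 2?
(2.4, -1.9)

The cyan pentagon was at (1.4, 2.7) in frame 1 and (3.8, 0.8) in frame 2.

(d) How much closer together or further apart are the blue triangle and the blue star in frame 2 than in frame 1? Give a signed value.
-1.5

Distance in frame 1: 3.6. Distance in frame 2: 2.1.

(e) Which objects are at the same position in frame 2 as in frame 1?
the red hexagon, the purple star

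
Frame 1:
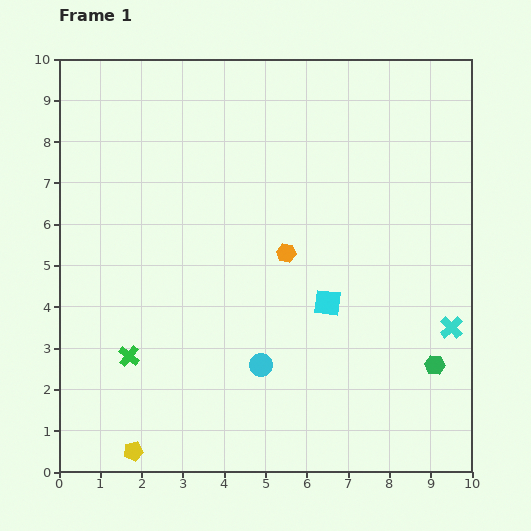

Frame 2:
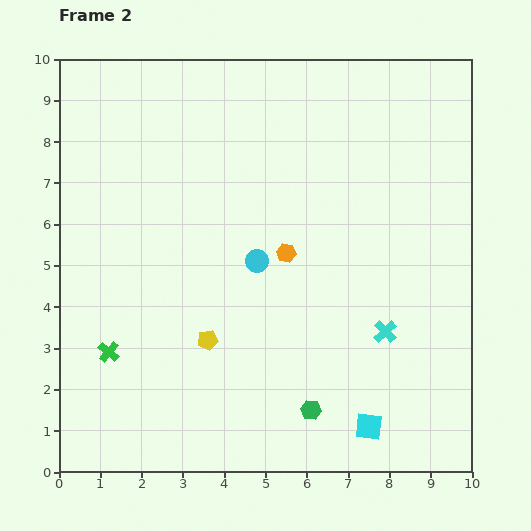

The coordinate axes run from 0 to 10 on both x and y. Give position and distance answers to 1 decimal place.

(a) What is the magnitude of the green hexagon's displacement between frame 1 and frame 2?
3.2

The green hexagon moved from (9.1, 2.6) to (6.1, 1.5), a distance of √(3.0² + 1.1²) ≈ 3.2.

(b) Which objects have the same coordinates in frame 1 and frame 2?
the orange hexagon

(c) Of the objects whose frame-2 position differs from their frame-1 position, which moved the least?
the green cross

(moved 0.5)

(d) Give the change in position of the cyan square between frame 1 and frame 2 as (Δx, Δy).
(1.0, -3.0)

The cyan square was at (6.5, 4.1) in frame 1 and (7.5, 1.1) in frame 2.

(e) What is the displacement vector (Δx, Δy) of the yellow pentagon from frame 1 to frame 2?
(1.8, 2.7)

The yellow pentagon was at (1.8, 0.5) in frame 1 and (3.6, 3.2) in frame 2.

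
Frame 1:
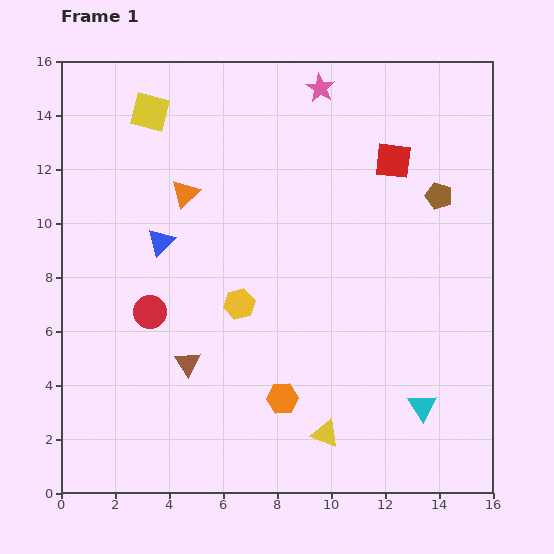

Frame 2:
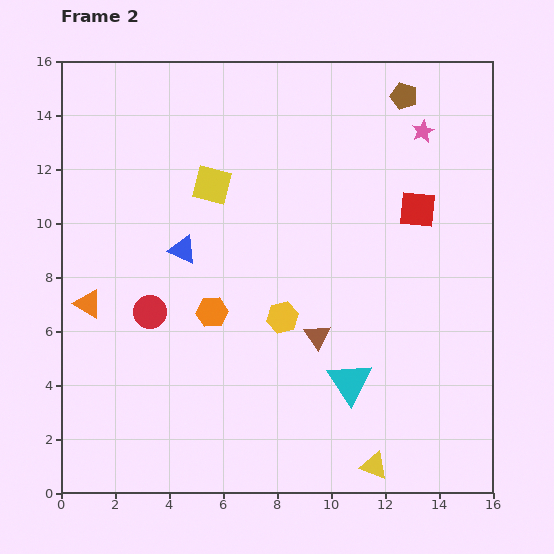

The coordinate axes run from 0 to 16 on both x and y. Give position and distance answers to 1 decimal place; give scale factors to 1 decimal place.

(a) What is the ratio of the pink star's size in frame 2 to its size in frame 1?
0.8×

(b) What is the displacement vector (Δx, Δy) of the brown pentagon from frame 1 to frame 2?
(-1.3, 3.7)

The brown pentagon was at (14.0, 11.0) in frame 1 and (12.7, 14.7) in frame 2.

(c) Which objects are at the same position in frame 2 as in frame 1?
the red circle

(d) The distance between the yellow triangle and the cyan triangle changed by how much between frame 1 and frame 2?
-0.5

Distance in frame 1: 3.7. Distance in frame 2: 3.2.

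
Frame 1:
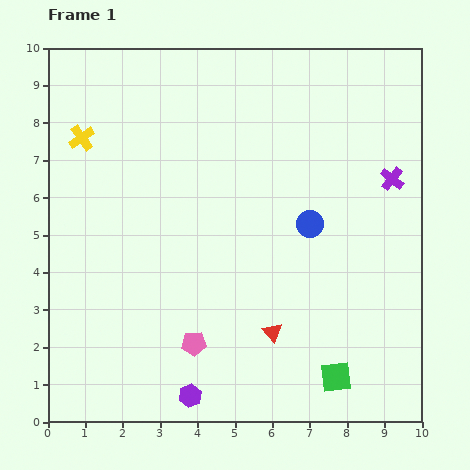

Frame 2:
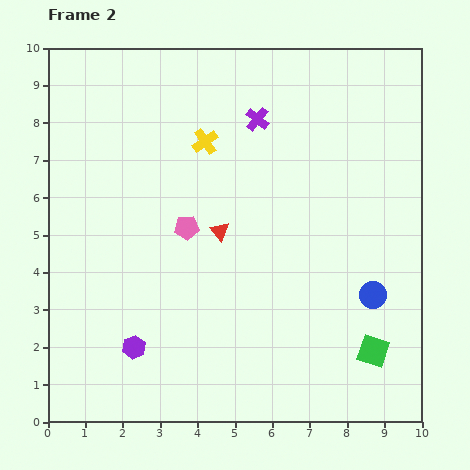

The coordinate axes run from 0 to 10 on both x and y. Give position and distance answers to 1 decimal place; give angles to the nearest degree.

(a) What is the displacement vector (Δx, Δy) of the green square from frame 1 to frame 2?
(1.0, 0.7)

The green square was at (7.7, 1.2) in frame 1 and (8.7, 1.9) in frame 2.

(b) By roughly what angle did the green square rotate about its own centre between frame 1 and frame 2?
26° clockwise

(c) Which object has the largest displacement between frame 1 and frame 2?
the purple cross

(moved 3.9; next 3.3)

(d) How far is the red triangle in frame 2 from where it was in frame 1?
3.0

The red triangle moved from (6.0, 2.4) to (4.6, 5.1), a distance of √(1.4² + 2.7²) ≈ 3.0.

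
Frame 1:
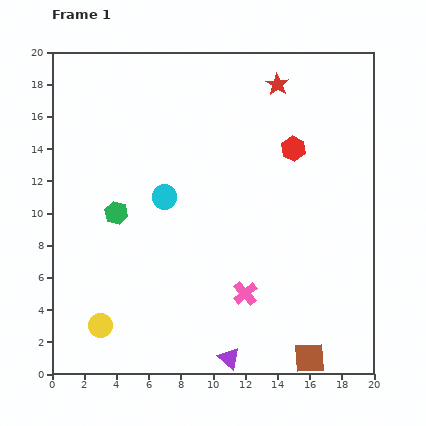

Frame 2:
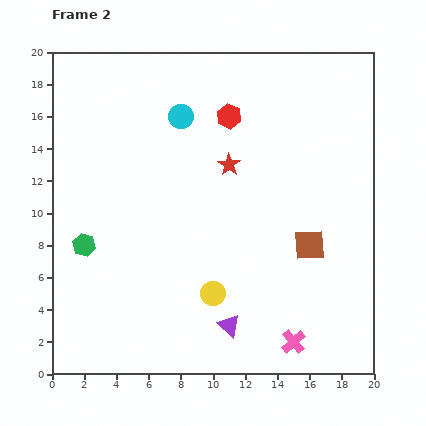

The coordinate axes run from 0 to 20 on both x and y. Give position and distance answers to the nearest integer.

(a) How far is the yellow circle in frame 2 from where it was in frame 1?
7

The yellow circle moved from (3, 3) to (10, 5), a distance of √(7² + 2²) ≈ 7.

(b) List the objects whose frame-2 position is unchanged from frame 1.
none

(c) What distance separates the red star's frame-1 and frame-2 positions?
6

The red star moved from (14, 18) to (11, 13), a distance of √(3² + 5²) ≈ 6.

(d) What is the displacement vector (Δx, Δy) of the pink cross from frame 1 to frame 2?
(3, -3)

The pink cross was at (12, 5) in frame 1 and (15, 2) in frame 2.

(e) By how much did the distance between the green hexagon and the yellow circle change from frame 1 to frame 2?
+2

Distance in frame 1: 7. Distance in frame 2: 9.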